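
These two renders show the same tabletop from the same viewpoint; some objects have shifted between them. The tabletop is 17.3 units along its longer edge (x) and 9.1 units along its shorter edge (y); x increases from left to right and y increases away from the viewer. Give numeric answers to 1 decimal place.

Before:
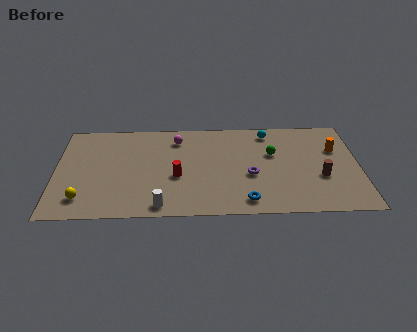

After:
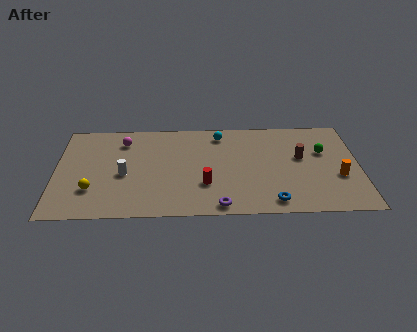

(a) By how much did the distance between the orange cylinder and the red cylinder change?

-1.8

The distance was about 9.4 in the first image and 7.6 in the second, so they moved 1.8 units closer together.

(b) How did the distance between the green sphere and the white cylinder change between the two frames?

+3.6

Before: roughly 7.9 units apart; after: 11.5. That's 3.6 units further apart.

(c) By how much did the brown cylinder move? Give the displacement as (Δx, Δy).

(-1.1, 1.9)

The brown cylinder started near (15.1, 3.4) and ended near (14.0, 5.3).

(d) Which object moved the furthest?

the white cylinder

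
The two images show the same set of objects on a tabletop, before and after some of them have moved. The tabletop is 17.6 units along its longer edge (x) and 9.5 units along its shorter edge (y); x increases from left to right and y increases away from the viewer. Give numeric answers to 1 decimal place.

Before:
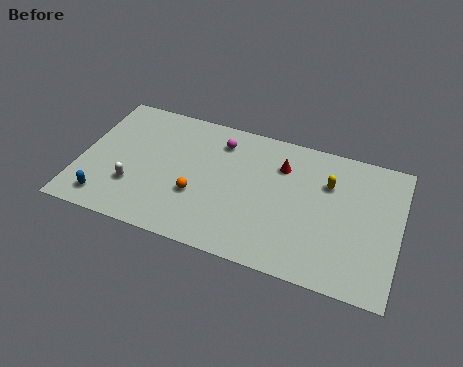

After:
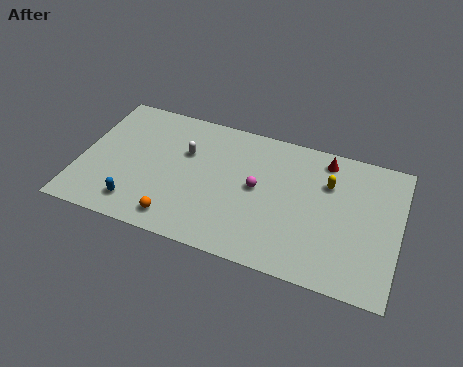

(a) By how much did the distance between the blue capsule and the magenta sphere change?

-1.2

Before: roughly 8.4 units apart; after: 7.2. That's 1.2 units closer together.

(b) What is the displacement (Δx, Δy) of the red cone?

(2.3, 1.2)

The red cone started near (11.0, 7.0) and ended near (13.3, 8.2).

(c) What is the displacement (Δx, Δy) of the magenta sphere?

(2.3, -2.6)

The magenta sphere was at about (7.5, 7.6) and moved to about (9.8, 5.0).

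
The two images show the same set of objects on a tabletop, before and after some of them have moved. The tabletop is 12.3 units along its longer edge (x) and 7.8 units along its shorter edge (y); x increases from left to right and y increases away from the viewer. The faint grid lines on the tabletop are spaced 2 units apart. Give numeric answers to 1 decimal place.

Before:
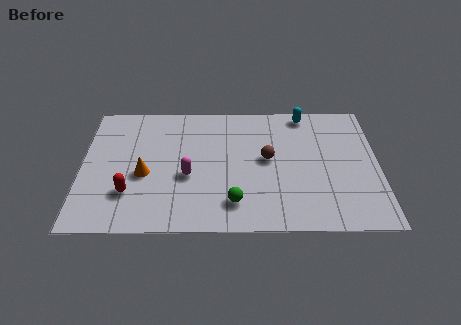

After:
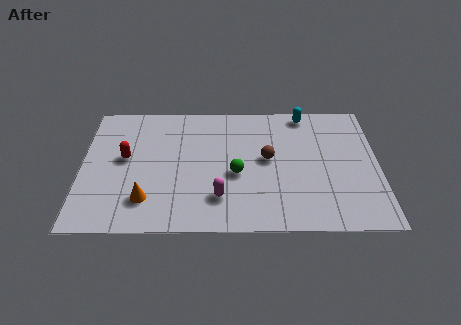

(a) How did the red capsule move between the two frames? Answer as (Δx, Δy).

(-0.2, 2.1)

The red capsule started near (2.0, 2.2) and ended near (1.8, 4.3).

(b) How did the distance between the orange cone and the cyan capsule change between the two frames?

+0.7

Before: roughly 7.7 units apart; after: 8.4. That's 0.7 units further apart.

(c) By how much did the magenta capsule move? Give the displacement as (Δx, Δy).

(1.3, -1.3)

The magenta capsule started near (4.4, 3.2) and ended near (5.7, 1.9).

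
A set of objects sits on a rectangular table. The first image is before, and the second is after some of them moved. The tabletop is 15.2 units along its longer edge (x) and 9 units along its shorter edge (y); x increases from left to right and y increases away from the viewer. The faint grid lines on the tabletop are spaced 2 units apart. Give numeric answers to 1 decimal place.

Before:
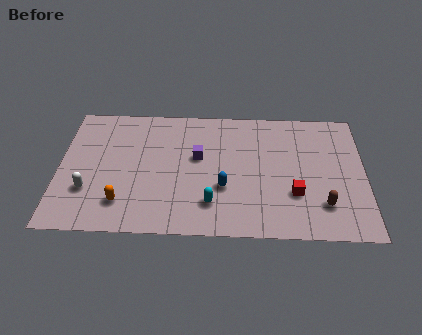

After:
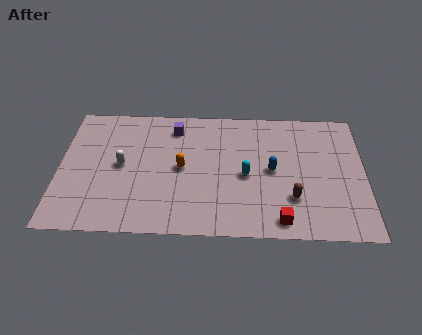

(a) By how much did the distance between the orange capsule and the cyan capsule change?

-1.2

They were about 4.4 units apart before and 3.2 after — 1.2 units closer together.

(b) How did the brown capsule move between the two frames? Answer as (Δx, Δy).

(-1.5, 0.4)

The brown capsule was at about (13.1, 2.2) and moved to about (11.6, 2.6).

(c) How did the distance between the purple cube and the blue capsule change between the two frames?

+3.2

The distance was about 2.5 in the first image and 5.7 in the second, so they moved 3.2 units further apart.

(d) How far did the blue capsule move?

2.7

From (8.2, 3.2) to (10.6, 4.5), the blue capsule covered √(2.4² + 1.3²) ≈ 2.7 units.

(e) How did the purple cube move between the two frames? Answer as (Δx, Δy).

(-1.2, 2.1)

The purple cube started near (6.9, 5.3) and ended near (5.7, 7.4).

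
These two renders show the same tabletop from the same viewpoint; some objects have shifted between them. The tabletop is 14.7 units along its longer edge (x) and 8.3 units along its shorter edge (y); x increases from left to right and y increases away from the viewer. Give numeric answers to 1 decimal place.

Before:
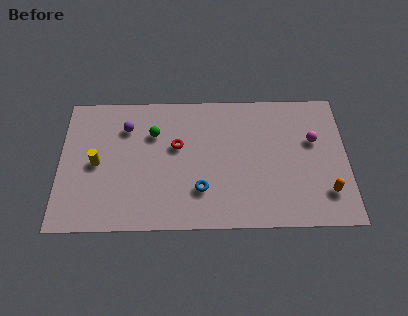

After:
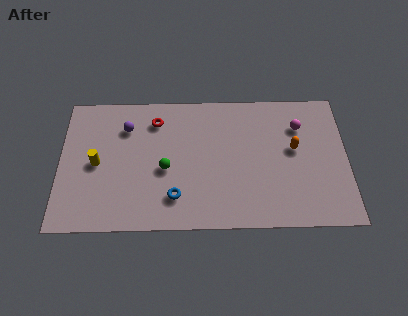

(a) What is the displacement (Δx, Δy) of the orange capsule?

(-1.6, 2.7)

The orange capsule was at about (13.6, 2.0) and moved to about (12.0, 4.7).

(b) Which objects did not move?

the yellow cylinder and the purple sphere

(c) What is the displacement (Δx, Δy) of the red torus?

(-1.1, 1.6)

The red torus was at about (6.0, 5.0) and moved to about (4.9, 6.6).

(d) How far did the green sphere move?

2.3

The green sphere was near (4.8, 5.8) before and (5.4, 3.6) after, so it travelled √(0.6² + 2.2²) ≈ 2.3 units.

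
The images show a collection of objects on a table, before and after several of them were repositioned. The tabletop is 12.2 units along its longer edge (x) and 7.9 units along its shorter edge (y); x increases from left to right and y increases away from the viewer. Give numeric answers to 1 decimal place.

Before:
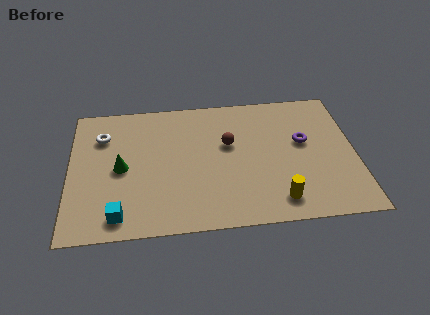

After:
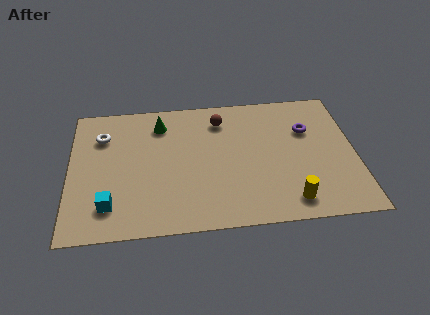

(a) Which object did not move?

the white torus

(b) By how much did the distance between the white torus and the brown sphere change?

-0.4

They were about 5.5 units apart before and 5.1 after — 0.4 units closer together.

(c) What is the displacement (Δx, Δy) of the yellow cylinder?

(0.5, -0.1)

From the two frames, the yellow cylinder sits at roughly (8.8, 1.3) before and (9.3, 1.2) after.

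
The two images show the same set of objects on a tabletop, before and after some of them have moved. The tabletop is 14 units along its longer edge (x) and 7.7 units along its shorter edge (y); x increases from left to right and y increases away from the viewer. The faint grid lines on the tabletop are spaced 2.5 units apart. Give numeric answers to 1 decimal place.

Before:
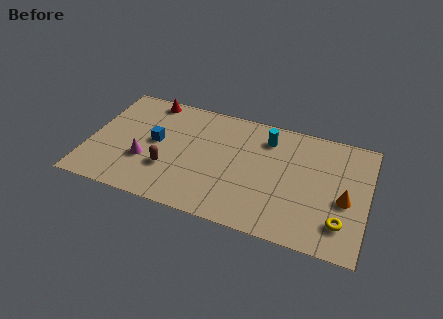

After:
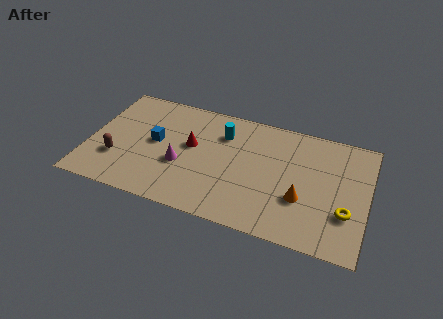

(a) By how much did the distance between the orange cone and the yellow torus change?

+0.7

The distance was about 1.5 in the first image and 2.2 in the second, so they moved 0.7 units further apart.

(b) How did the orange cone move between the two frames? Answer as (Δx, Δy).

(-2.1, -0.6)

The orange cone started near (12.9, 3.3) and ended near (10.8, 2.7).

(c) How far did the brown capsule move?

2.6

The brown capsule was near (4.1, 2.5) before and (1.5, 2.4) after, so it travelled √(2.6² + 0.1²) ≈ 2.6 units.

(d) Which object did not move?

the blue cube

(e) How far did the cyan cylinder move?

2.2

From (8.8, 6.1) to (6.6, 5.7), the cyan cylinder covered √(2.2² + 0.4²) ≈ 2.2 units.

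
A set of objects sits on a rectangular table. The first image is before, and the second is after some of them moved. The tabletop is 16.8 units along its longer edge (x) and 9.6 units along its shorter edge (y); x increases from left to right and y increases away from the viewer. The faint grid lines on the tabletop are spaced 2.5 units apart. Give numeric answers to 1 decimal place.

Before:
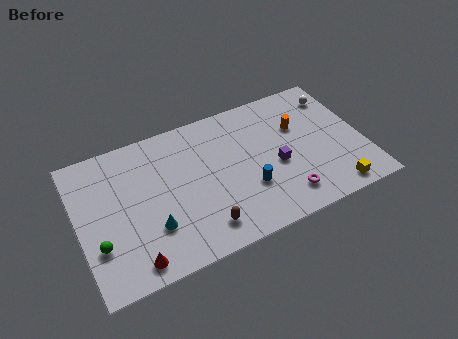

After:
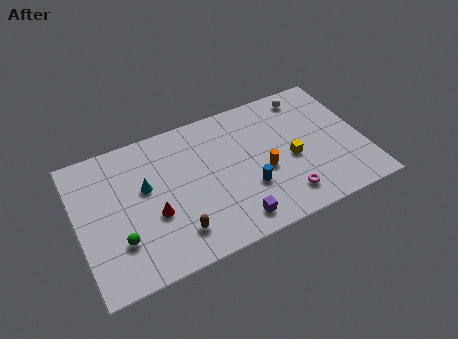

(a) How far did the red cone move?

2.9

From (2.8, 1.2) to (4.3, 3.7), the red cone covered √(1.5² + 2.5²) ≈ 2.9 units.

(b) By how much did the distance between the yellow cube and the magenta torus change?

-0.4

The distance was about 2.9 in the first image and 2.5 in the second, so they moved 0.4 units closer together.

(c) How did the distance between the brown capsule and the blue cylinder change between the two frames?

+1.3

The distance was about 3.3 in the first image and 4.6 in the second, so they moved 1.3 units further apart.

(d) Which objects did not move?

the magenta torus and the blue cylinder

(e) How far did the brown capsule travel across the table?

1.5

The brown capsule moved from about (6.9, 1.7) to (5.4, 2.0), a distance of √(1.5² + 0.3²) ≈ 1.5.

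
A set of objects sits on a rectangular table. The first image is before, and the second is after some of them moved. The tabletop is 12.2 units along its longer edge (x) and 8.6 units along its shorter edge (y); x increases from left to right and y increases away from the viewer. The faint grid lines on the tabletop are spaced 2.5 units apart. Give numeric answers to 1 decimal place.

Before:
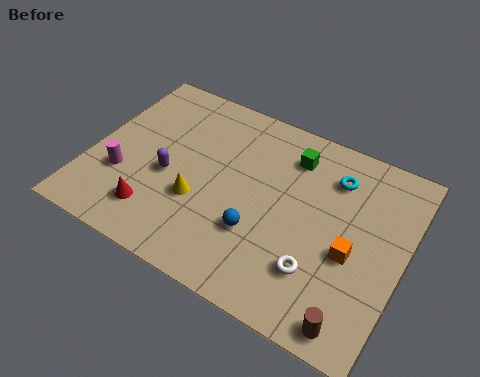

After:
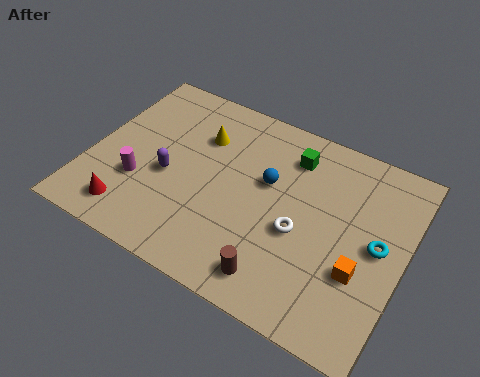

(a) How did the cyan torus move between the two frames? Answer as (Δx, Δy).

(2.0, -2.2)

From the two frames, the cyan torus sits at roughly (9.2, 6.6) before and (11.2, 4.4) after.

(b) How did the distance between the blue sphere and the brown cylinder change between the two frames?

-0.4

Before: roughly 4.4 units apart; after: 4.0. That's 0.4 units closer together.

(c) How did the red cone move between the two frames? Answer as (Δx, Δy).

(-0.9, -0.4)

From the two frames, the red cone sits at roughly (2.9, 1.8) before and (2.0, 1.4) after.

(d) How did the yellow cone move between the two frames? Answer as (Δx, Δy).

(-0.4, 3.0)

The yellow cone started near (4.4, 3.1) and ended near (4.0, 6.1).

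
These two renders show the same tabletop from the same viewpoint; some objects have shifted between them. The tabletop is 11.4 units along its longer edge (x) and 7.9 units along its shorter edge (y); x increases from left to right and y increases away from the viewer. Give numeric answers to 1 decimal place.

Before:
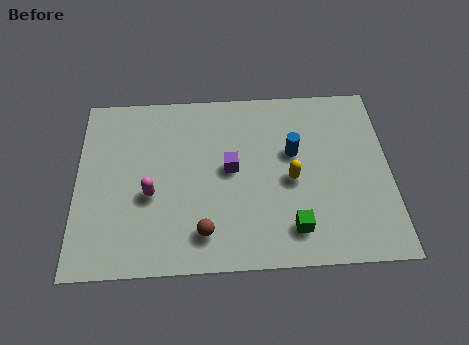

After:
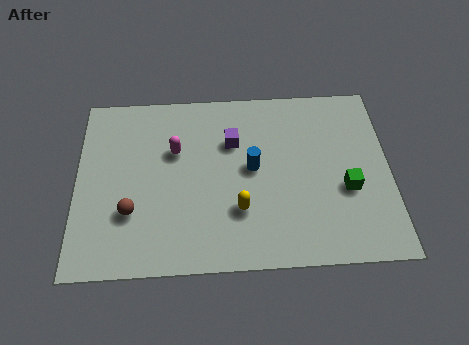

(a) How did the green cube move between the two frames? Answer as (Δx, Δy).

(2.0, 1.6)

The green cube was at about (7.8, 1.5) and moved to about (9.8, 3.1).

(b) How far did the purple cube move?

1.2

From (5.6, 4.2) to (5.7, 5.4), the purple cube covered √(0.1² + 1.2²) ≈ 1.2 units.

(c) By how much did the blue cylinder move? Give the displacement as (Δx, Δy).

(-1.5, -0.6)

The blue cylinder was at about (7.9, 4.8) and moved to about (6.4, 4.2).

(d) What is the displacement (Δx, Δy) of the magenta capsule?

(0.9, 1.9)

The magenta capsule started near (2.7, 3.2) and ended near (3.6, 5.1).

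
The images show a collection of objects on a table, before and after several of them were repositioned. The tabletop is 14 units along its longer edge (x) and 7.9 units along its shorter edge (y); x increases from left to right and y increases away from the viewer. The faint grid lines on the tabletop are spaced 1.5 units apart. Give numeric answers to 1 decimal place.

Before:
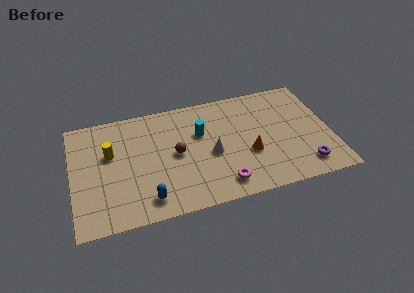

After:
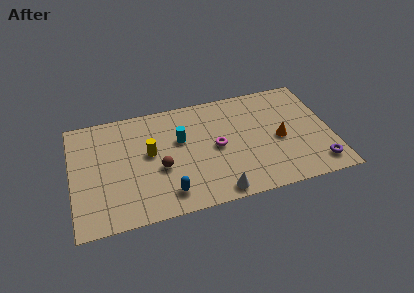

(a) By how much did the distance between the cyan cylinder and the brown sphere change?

+0.3

They were about 1.8 units apart before and 2.1 after — 0.3 units further apart.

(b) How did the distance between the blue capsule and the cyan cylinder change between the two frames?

-1.3

The distance was about 4.9 in the first image and 3.6 in the second, so they moved 1.3 units closer together.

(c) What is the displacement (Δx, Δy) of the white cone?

(0.1, -2.7)

The white cone was at about (7.5, 3.5) and moved to about (7.6, 0.8).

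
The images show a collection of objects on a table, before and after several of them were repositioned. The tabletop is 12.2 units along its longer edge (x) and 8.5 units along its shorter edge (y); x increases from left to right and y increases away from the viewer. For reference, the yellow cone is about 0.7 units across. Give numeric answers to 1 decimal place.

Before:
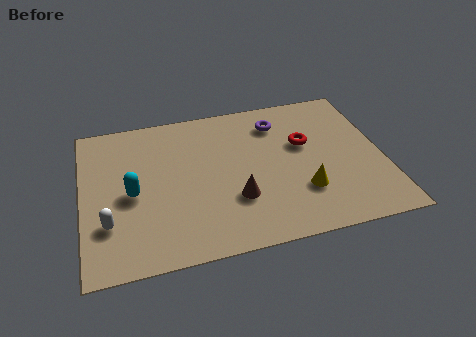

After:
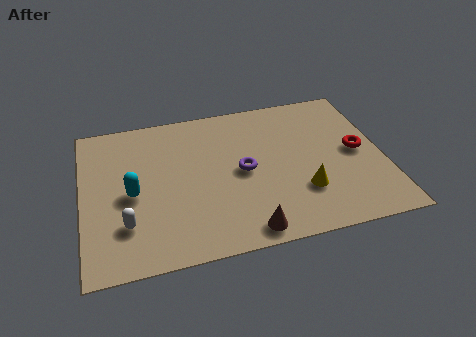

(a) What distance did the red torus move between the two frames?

2.3

From (9.1, 5.2) to (11.2, 4.3), the red torus covered √(2.1² + 0.9²) ≈ 2.3 units.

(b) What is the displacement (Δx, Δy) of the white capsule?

(0.7, -0.2)

The white capsule was at about (1.0, 2.5) and moved to about (1.7, 2.3).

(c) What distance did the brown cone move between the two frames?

1.8

From (6.1, 2.7) to (6.4, 0.9), the brown cone covered √(0.3² + 1.8²) ≈ 1.8 units.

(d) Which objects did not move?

the yellow cone and the cyan capsule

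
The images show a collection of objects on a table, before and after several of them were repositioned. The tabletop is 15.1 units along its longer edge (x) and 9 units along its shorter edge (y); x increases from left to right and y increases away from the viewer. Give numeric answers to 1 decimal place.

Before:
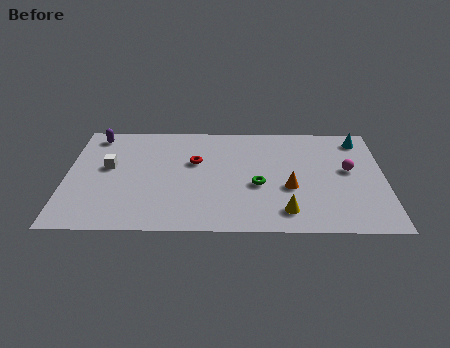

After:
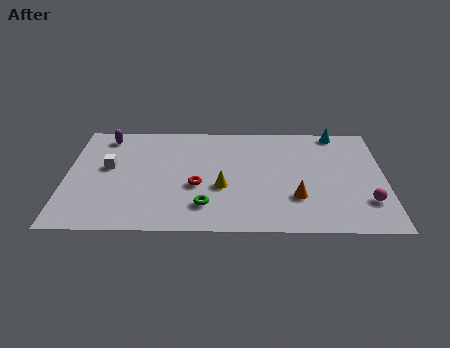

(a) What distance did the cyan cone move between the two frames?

1.3

From (14.0, 7.6) to (12.9, 8.2), the cyan cone covered √(1.1² + 0.6²) ≈ 1.3 units.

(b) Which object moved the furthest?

the yellow cone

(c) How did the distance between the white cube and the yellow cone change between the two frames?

-3.5

They were about 9.1 units apart before and 5.6 after — 3.5 units closer together.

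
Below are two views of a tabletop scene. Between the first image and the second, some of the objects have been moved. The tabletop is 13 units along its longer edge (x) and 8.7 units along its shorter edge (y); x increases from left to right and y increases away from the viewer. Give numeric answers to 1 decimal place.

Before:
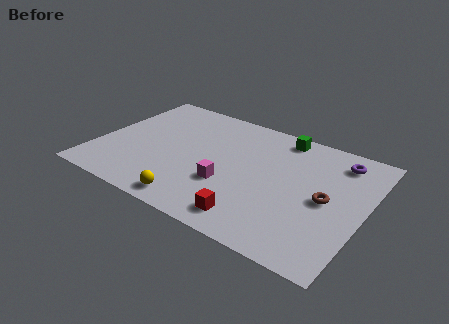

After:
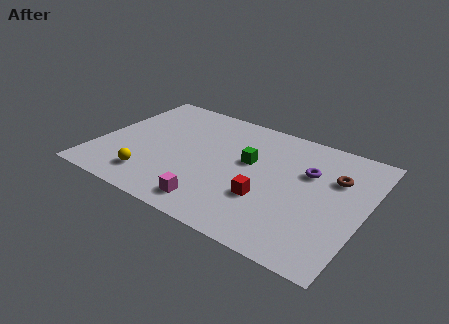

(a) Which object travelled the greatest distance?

the green cube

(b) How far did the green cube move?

2.9

The green cube moved from about (8.5, 7.7) to (7.3, 5.1), a distance of √(1.2² + 2.6²) ≈ 2.9.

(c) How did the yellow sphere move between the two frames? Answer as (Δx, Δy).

(-2.3, 0.7)

The yellow sphere was at about (5.3, 1.0) and moved to about (3.0, 1.7).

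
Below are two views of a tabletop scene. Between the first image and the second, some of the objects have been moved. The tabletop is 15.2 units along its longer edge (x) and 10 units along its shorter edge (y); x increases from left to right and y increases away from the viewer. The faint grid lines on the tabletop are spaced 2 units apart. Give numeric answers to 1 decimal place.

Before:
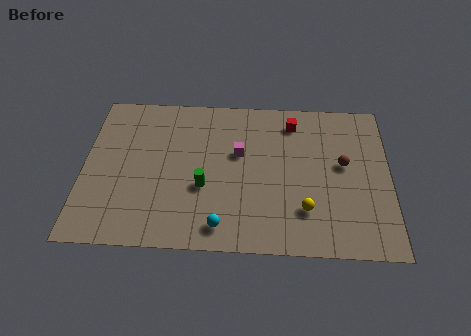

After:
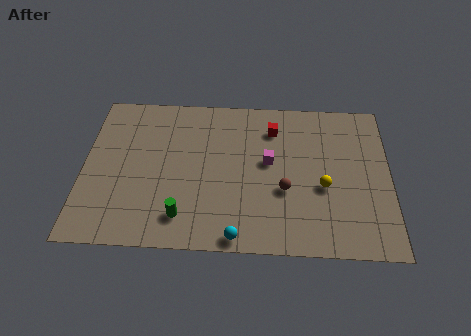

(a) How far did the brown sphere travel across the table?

3.4

The brown sphere moved from about (12.9, 5.6) to (10.0, 3.8), a distance of √(2.9² + 1.8²) ≈ 3.4.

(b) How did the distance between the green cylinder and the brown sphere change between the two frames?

-1.8

The distance was about 7.1 in the first image and 5.3 in the second, so they moved 1.8 units closer together.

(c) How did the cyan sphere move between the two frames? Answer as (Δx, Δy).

(0.8, -0.6)

From the two frames, the cyan sphere sits at roughly (6.9, 1.4) before and (7.7, 0.8) after.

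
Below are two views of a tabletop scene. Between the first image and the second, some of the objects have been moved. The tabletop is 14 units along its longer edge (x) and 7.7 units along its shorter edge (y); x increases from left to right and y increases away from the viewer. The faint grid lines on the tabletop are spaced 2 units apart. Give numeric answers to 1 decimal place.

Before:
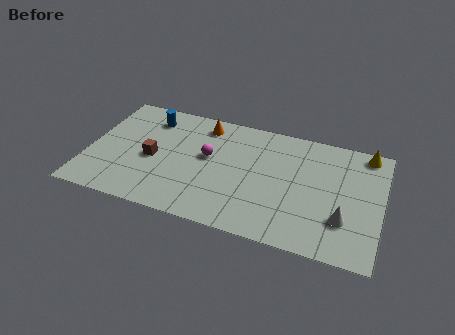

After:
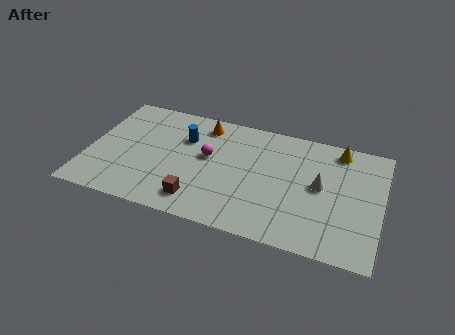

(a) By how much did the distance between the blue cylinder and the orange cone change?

-1.2

The distance was about 2.6 in the first image and 1.4 in the second, so they moved 1.2 units closer together.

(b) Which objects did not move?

the orange cone and the magenta sphere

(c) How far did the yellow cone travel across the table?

1.3

The yellow cone was near (13.1, 6.9) before and (11.8, 6.7) after, so it travelled √(1.3² + 0.2²) ≈ 1.3 units.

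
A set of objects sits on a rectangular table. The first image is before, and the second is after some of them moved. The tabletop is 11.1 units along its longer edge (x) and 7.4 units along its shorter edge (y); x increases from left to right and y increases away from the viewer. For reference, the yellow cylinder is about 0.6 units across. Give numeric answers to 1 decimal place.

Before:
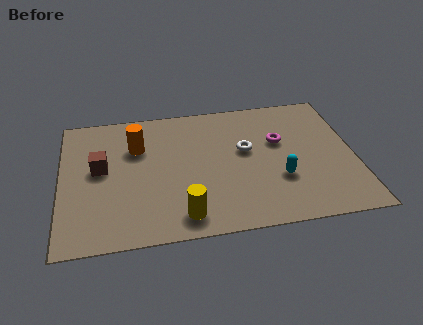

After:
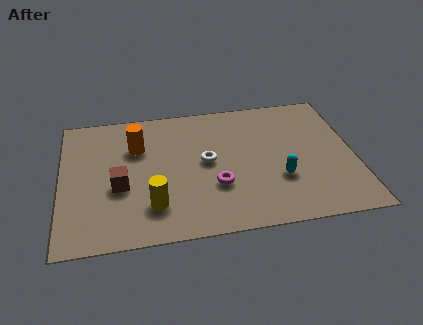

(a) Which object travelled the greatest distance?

the magenta torus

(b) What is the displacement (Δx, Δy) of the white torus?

(-1.5, -0.4)

The white torus was at about (7.0, 4.3) and moved to about (5.5, 3.9).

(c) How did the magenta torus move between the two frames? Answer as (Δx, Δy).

(-2.5, -2.1)

From the two frames, the magenta torus sits at roughly (8.3, 4.6) before and (5.8, 2.5) after.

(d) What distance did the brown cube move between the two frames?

1.3

The brown cube was near (1.5, 4.1) before and (2.2, 3.0) after, so it travelled √(0.7² + 1.1²) ≈ 1.3 units.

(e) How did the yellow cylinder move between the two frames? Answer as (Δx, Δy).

(-1.1, 0.7)

From the two frames, the yellow cylinder sits at roughly (4.5, 1.1) before and (3.4, 1.8) after.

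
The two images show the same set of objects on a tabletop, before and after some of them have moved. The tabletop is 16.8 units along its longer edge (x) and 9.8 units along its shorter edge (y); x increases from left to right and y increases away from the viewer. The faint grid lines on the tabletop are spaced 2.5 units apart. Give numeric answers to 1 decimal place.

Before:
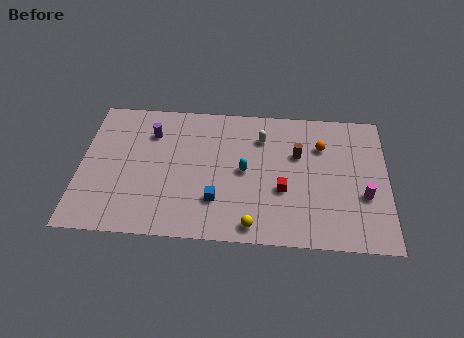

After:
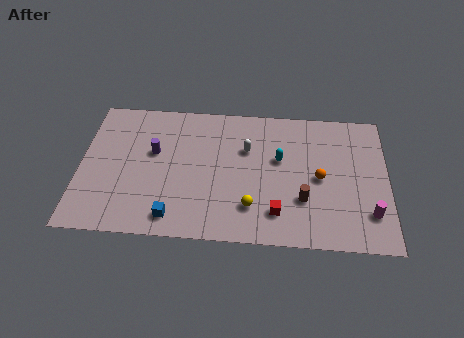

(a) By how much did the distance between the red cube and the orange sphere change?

-0.4

They were about 3.9 units apart before and 3.5 after — 0.4 units closer together.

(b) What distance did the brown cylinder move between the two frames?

3.2

The brown cylinder was near (11.9, 6.3) before and (12.2, 3.1) after, so it travelled √(0.3² + 3.2²) ≈ 3.2 units.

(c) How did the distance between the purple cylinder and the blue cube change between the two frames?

-1.2

The distance was about 5.9 in the first image and 4.7 in the second, so they moved 1.2 units closer together.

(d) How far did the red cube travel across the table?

1.6

The red cube moved from about (11.1, 3.7) to (10.8, 2.1), a distance of √(0.3² + 1.6²) ≈ 1.6.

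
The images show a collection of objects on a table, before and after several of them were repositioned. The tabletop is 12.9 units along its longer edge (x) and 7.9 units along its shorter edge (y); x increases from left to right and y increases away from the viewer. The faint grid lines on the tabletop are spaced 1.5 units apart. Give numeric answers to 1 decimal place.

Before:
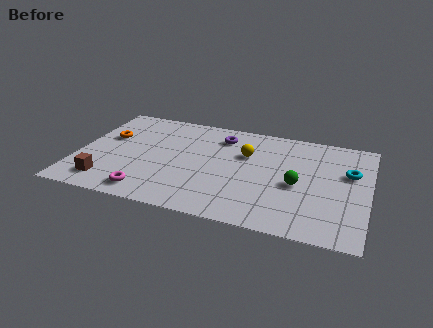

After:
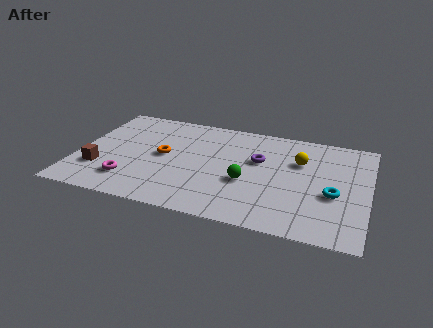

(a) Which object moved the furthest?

the orange torus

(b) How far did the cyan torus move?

1.9

From (12.0, 5.0) to (11.4, 3.2), the cyan torus covered √(0.6² + 1.8²) ≈ 1.9 units.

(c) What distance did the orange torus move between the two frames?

2.7

From (1.2, 4.9) to (3.8, 4.1), the orange torus covered √(2.6² + 0.8²) ≈ 2.7 units.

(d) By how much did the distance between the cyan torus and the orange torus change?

-3.1

They were about 10.8 units apart before and 7.7 after — 3.1 units closer together.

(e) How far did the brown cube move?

1.0

The brown cube was near (1.5, 1.4) before and (1.1, 2.3) after, so it travelled √(0.4² + 0.9²) ≈ 1.0 units.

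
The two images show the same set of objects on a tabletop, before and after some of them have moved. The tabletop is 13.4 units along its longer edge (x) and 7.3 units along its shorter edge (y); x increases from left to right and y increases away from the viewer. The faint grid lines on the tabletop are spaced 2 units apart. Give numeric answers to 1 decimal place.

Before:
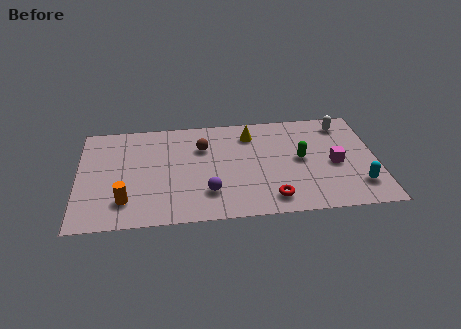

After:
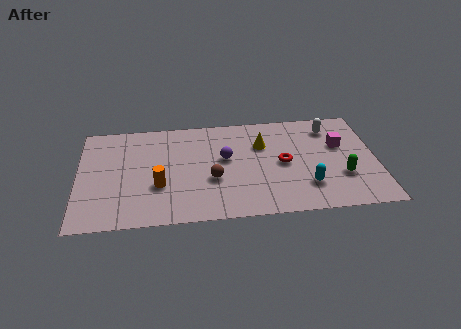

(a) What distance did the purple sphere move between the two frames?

2.4

The purple sphere was near (5.8, 1.9) before and (6.6, 4.2) after, so it travelled √(0.8² + 2.3²) ≈ 2.4 units.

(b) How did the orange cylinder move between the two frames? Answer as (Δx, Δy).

(1.5, 0.9)

The orange cylinder was at about (2.1, 1.7) and moved to about (3.6, 2.6).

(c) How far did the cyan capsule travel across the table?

2.3

From (12.5, 1.7) to (10.2, 1.9), the cyan capsule covered √(2.3² + 0.2²) ≈ 2.3 units.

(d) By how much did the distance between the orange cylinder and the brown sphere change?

-2.5

They were about 4.9 units apart before and 2.4 after — 2.5 units closer together.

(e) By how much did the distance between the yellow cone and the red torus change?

-3.0

They were about 4.7 units apart before and 1.7 after — 3.0 units closer together.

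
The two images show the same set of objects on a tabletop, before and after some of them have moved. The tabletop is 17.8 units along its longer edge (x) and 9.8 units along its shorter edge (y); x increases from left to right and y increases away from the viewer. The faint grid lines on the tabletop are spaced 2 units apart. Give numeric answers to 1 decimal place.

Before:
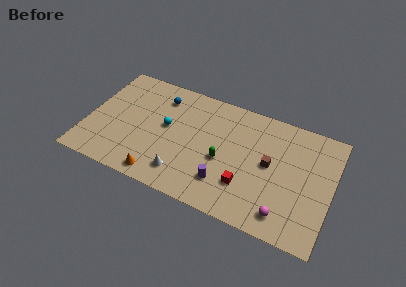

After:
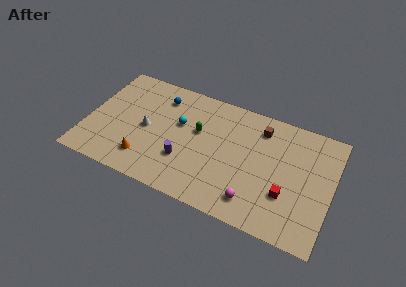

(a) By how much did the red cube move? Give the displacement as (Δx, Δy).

(2.9, 0.4)

The red cube was at about (11.8, 2.8) and moved to about (14.7, 3.2).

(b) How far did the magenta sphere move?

2.2

The magenta sphere was near (14.7, 1.6) before and (12.5, 1.8) after, so it travelled √(2.2² + 0.2²) ≈ 2.2 units.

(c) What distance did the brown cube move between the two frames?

2.8

The brown cube was near (13.3, 5.2) before and (12.4, 7.9) after, so it travelled √(0.9² + 2.7²) ≈ 2.8 units.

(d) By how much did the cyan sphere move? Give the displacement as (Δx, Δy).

(0.9, 0.6)

The cyan sphere started near (5.7, 5.4) and ended near (6.6, 6.0).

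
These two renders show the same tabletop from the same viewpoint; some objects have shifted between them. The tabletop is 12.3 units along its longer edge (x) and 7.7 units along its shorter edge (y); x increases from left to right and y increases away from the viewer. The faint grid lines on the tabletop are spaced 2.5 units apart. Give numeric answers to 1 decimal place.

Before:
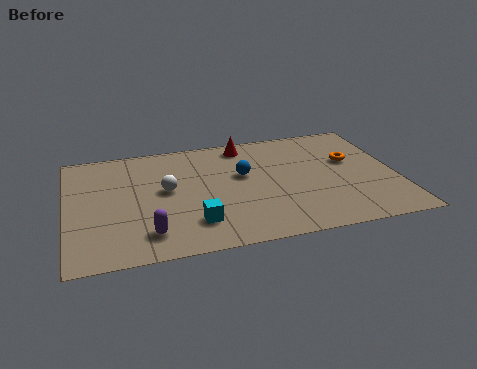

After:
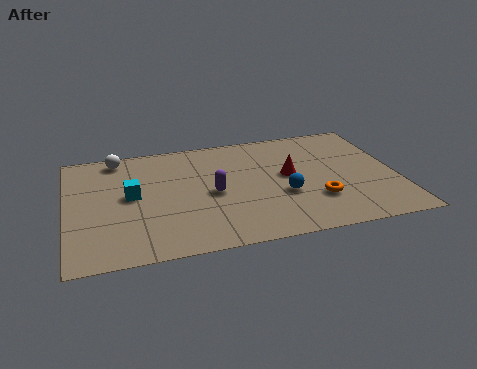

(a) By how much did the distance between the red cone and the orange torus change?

-2.3

The distance was about 4.4 in the first image and 2.1 in the second, so they moved 2.3 units closer together.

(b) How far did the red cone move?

2.9

From (6.8, 6.7) to (8.3, 4.2), the red cone covered √(1.5² + 2.5²) ≈ 2.9 units.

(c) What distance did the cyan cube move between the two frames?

3.2

The cyan cube moved from about (4.6, 1.8) to (2.4, 4.1), a distance of √(2.2² + 2.3²) ≈ 3.2.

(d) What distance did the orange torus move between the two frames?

2.8

The orange torus was near (10.7, 4.7) before and (9.2, 2.3) after, so it travelled √(1.5² + 2.4²) ≈ 2.8 units.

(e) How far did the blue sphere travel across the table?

2.2

The blue sphere moved from about (6.6, 4.6) to (8.0, 2.9), a distance of √(1.4² + 1.7²) ≈ 2.2.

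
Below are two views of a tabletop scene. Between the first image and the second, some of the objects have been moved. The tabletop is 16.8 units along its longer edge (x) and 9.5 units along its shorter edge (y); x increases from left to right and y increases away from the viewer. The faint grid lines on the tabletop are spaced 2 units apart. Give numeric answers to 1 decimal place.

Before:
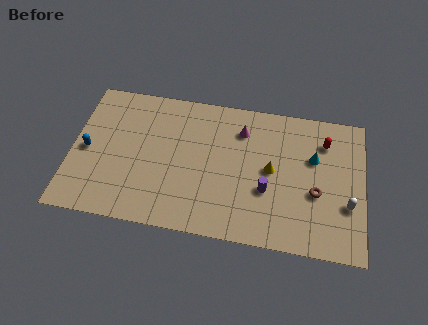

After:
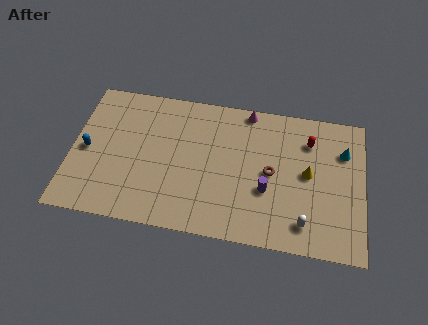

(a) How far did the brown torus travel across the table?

2.8

The brown torus moved from about (14.1, 3.8) to (11.5, 4.7), a distance of √(2.6² + 0.9²) ≈ 2.8.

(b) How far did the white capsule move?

2.9

From (15.9, 3.3) to (13.5, 1.7), the white capsule covered √(2.4² + 1.6²) ≈ 2.9 units.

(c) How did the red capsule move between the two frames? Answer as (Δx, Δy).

(-0.9, -0.1)

The red capsule was at about (14.5, 7.3) and moved to about (13.6, 7.2).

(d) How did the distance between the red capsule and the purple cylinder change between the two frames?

-0.6

The distance was about 5.0 in the first image and 4.4 in the second, so they moved 0.6 units closer together.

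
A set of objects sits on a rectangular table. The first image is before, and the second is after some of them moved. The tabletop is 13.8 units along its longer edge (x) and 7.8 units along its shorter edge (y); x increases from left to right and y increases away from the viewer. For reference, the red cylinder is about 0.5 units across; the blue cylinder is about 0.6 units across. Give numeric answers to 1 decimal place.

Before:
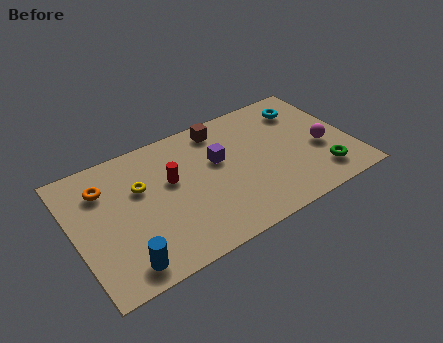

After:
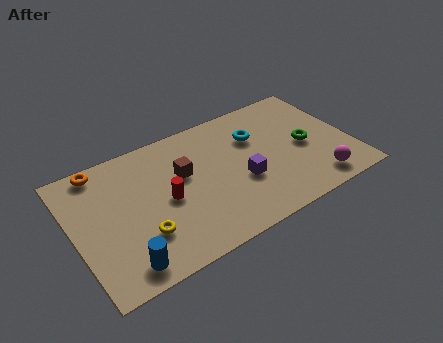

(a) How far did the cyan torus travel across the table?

2.7

The cyan torus was near (11.9, 6.1) before and (9.3, 5.4) after, so it travelled √(2.6² + 0.7²) ≈ 2.7 units.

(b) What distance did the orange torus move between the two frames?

1.2

The orange torus was near (1.7, 5.8) before and (1.7, 7.0) after, so it travelled √(0.0² + 1.2²) ≈ 1.2 units.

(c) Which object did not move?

the blue cylinder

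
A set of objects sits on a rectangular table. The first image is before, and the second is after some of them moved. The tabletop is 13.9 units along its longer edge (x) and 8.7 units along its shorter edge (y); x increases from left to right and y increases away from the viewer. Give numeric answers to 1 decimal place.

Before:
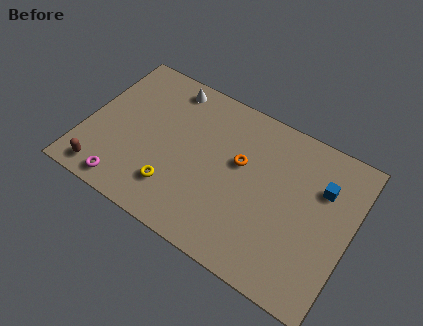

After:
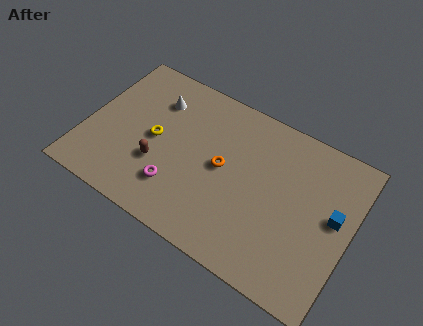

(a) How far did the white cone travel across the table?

1.2

From (3.8, 7.6) to (3.3, 6.5), the white cone covered √(0.5² + 1.1²) ≈ 1.2 units.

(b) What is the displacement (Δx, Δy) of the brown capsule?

(2.6, 1.9)

From the two frames, the brown capsule sits at roughly (1.4, 1.1) before and (4.0, 3.0) after.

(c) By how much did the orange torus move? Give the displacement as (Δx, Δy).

(-0.8, -0.7)

From the two frames, the orange torus sits at roughly (8.0, 5.2) before and (7.2, 4.5) after.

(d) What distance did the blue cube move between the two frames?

1.4

The blue cube was near (12.2, 6.0) before and (13.0, 4.8) after, so it travelled √(0.8² + 1.2²) ≈ 1.4 units.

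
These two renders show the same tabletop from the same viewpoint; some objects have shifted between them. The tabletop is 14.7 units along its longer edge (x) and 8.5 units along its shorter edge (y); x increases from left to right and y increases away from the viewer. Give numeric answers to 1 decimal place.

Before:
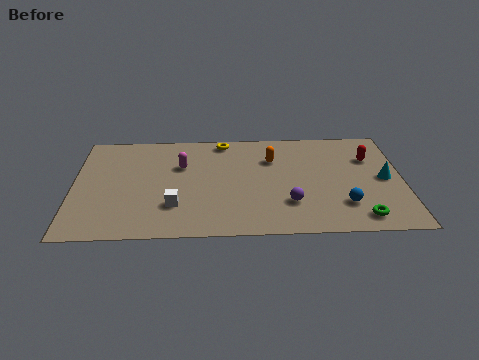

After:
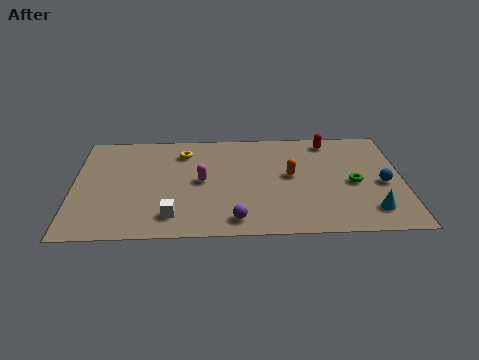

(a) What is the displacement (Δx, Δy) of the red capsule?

(-1.8, 1.5)

The red capsule was at about (13.3, 5.9) and moved to about (11.5, 7.4).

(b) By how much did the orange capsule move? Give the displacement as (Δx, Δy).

(0.8, -1.4)

The orange capsule was at about (8.9, 6.0) and moved to about (9.7, 4.6).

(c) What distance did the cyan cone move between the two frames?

2.6

The cyan cone was near (13.9, 4.2) before and (13.2, 1.7) after, so it travelled √(0.7² + 2.5²) ≈ 2.6 units.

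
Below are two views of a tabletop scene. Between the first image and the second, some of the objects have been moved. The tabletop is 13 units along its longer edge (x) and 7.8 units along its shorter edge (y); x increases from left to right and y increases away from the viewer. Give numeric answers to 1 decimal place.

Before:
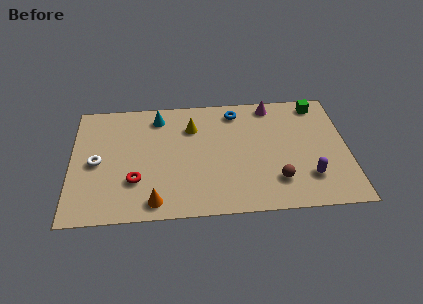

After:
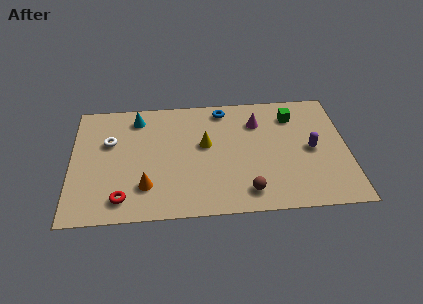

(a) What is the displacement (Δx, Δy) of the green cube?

(-1.2, -0.7)

The green cube started near (11.7, 6.8) and ended near (10.5, 6.1).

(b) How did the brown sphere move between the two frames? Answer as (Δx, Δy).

(-1.4, -0.6)

The brown sphere started near (9.6, 1.9) and ended near (8.2, 1.3).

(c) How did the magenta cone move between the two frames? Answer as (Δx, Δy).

(-0.7, -1.1)

The magenta cone started near (9.5, 6.9) and ended near (8.8, 5.8).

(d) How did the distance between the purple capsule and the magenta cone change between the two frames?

-2.0

Before: roughly 5.2 units apart; after: 3.2. That's 2.0 units closer together.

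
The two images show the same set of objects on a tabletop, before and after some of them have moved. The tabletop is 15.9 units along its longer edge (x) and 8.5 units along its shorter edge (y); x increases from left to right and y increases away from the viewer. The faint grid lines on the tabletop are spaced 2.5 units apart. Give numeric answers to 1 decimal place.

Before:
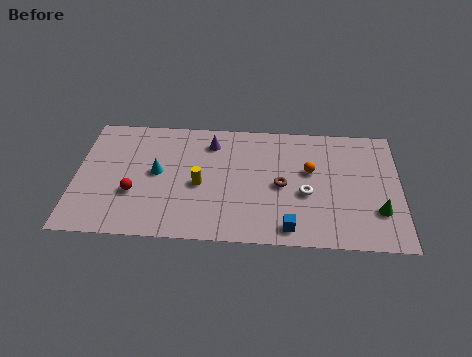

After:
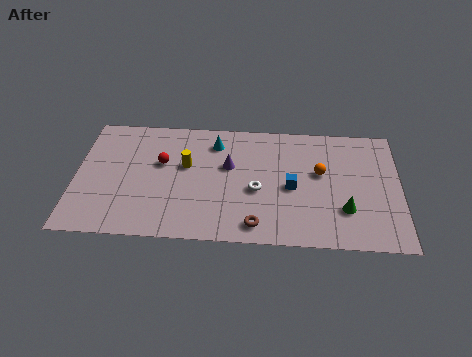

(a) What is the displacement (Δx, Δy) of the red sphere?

(1.3, 2.2)

The red sphere started near (2.9, 3.0) and ended near (4.2, 5.2).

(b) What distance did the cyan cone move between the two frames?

3.6

The cyan cone moved from about (4.0, 4.5) to (6.8, 6.8), a distance of √(2.8² + 2.3²) ≈ 3.6.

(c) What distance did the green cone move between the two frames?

1.6

From (14.8, 2.5) to (13.2, 2.5), the green cone covered √(1.6² + 0.0²) ≈ 1.6 units.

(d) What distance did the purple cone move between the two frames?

1.8

The purple cone moved from about (6.6, 6.8) to (7.5, 5.2), a distance of √(0.9² + 1.6²) ≈ 1.8.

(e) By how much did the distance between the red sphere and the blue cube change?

-1.3

Before: roughly 7.8 units apart; after: 6.5. That's 1.3 units closer together.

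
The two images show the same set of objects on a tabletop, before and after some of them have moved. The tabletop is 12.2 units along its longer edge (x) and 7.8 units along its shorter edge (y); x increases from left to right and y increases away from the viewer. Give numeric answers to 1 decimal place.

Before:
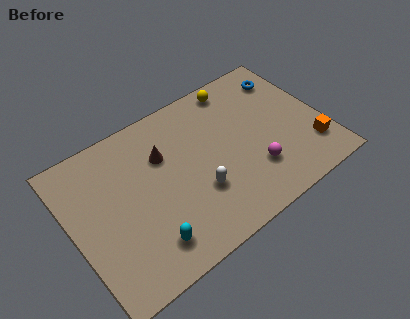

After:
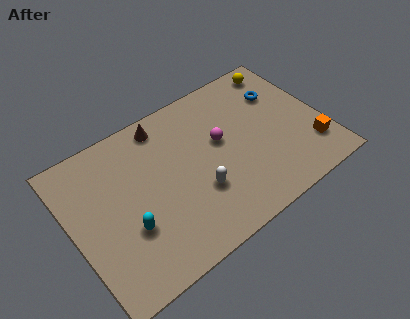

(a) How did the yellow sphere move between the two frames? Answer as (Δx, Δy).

(2.3, -0.1)

The yellow sphere was at about (8.6, 6.9) and moved to about (10.9, 6.8).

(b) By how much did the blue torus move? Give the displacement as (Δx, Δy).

(-0.5, -0.7)

From the two frames, the blue torus sits at roughly (11.0, 6.2) before and (10.5, 5.5) after.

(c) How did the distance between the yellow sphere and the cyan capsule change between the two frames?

+1.7

They were about 7.7 units apart before and 9.4 after — 1.7 units further apart.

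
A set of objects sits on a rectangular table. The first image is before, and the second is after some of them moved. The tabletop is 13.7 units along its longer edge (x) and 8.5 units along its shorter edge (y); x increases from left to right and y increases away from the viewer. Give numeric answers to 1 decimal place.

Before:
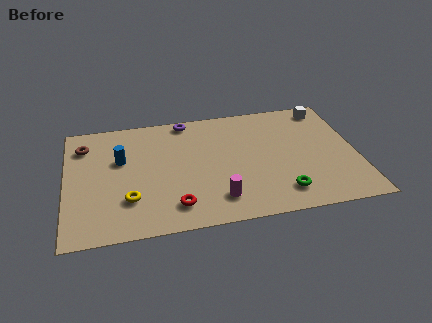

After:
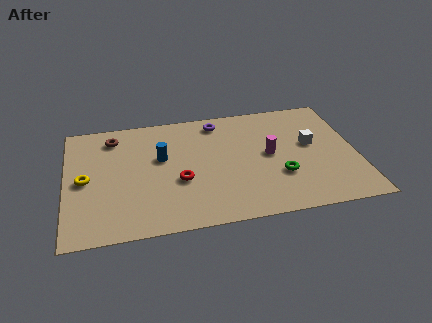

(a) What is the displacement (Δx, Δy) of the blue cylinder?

(1.9, -0.2)

The blue cylinder was at about (2.6, 5.3) and moved to about (4.5, 5.1).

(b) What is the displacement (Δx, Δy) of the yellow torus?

(-2.0, 1.7)

The yellow torus started near (2.9, 2.4) and ended near (0.9, 4.1).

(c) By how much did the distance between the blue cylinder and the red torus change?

-2.4

They were about 4.4 units apart before and 2.0 after — 2.4 units closer together.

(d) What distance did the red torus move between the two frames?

1.7

The red torus was near (5.0, 1.6) before and (5.3, 3.3) after, so it travelled √(0.3² + 1.7²) ≈ 1.7 units.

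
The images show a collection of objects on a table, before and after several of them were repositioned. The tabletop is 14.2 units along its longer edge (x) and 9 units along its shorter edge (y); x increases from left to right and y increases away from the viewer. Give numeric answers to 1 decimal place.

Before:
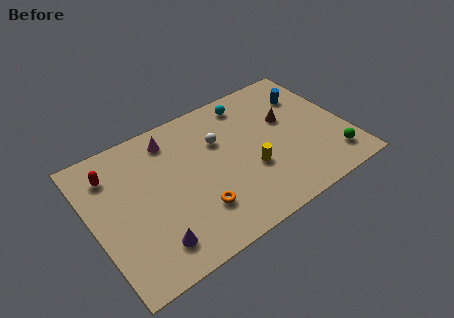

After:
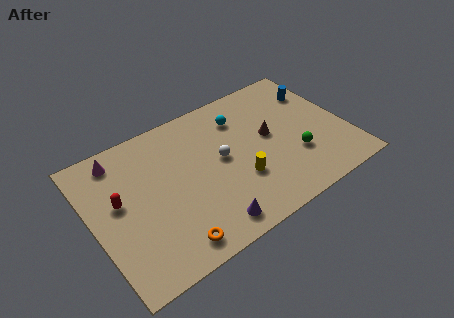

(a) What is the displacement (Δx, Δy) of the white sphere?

(-0.1, -1.2)

The white sphere started near (7.3, 6.0) and ended near (7.2, 4.8).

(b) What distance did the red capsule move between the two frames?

1.9

The red capsule was near (1.4, 7.0) before and (1.5, 5.1) after, so it travelled √(0.1² + 1.9²) ≈ 1.9 units.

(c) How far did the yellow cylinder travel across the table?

0.8

From (8.6, 3.3) to (7.9, 3.0), the yellow cylinder covered √(0.7² + 0.3²) ≈ 0.8 units.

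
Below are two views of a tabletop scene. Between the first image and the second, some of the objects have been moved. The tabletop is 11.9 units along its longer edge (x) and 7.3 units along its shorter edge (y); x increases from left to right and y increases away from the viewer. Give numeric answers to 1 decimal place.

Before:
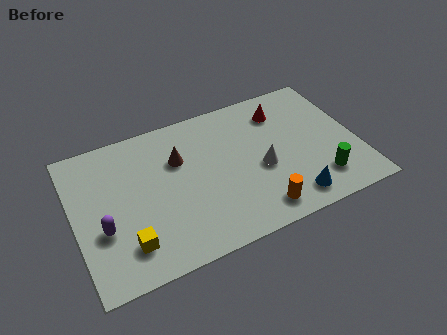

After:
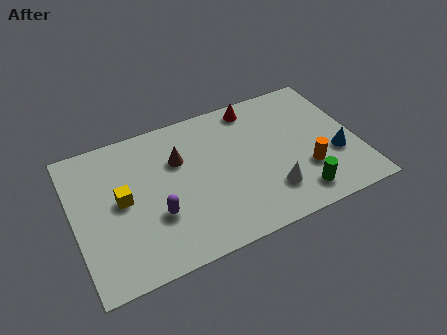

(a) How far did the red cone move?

1.3

From (9.0, 5.7) to (7.9, 6.4), the red cone covered √(1.1² + 0.7²) ≈ 1.3 units.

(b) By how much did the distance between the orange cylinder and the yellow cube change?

+2.3

The distance was about 5.4 in the first image and 7.7 in the second, so they moved 2.3 units further apart.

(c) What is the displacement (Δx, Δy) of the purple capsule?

(2.2, -0.2)

The purple capsule started near (1.1, 2.7) and ended near (3.3, 2.5).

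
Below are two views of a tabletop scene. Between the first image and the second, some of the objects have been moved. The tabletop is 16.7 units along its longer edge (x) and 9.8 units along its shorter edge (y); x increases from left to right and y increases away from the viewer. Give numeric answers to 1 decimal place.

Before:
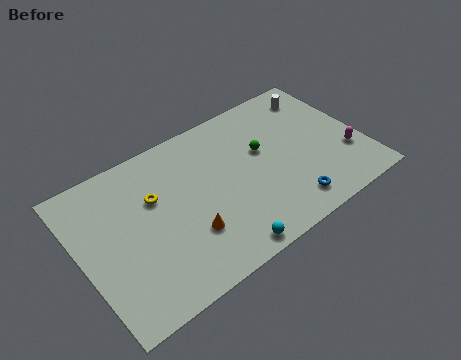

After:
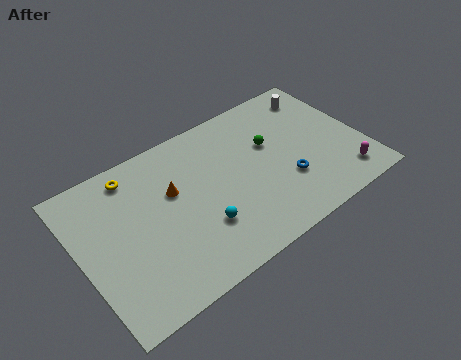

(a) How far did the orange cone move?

3.1

The orange cone moved from about (5.9, 3.0) to (5.6, 6.1), a distance of √(0.3² + 3.1²) ≈ 3.1.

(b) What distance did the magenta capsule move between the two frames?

1.5

From (15.6, 3.1) to (15.1, 1.7), the magenta capsule covered √(0.5² + 1.4²) ≈ 1.5 units.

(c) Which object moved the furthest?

the orange cone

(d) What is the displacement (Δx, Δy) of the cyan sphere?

(-0.9, 2.1)

The cyan sphere was at about (7.6, 0.9) and moved to about (6.7, 3.0).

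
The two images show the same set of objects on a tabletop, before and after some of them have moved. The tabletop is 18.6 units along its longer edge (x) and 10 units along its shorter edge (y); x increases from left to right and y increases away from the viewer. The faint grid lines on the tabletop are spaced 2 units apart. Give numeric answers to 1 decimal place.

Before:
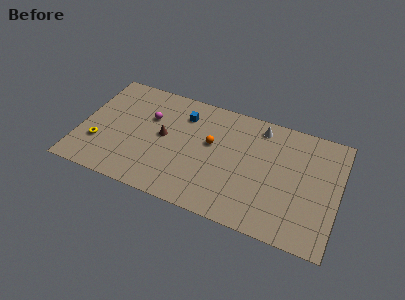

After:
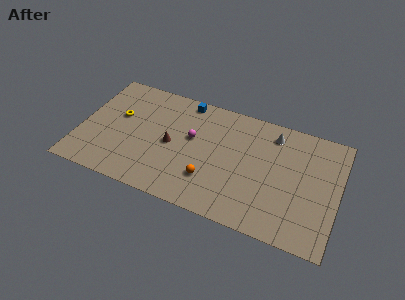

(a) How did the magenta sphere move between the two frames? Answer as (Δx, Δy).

(3.2, -0.7)

From the two frames, the magenta sphere sits at roughly (4.8, 6.6) before and (8.0, 5.9) after.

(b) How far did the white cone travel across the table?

1.0

The white cone was near (12.7, 8.6) before and (13.7, 8.3) after, so it travelled √(1.0² + 0.3²) ≈ 1.0 units.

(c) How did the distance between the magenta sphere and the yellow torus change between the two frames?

+0.6

The distance was about 4.8 in the first image and 5.4 in the second, so they moved 0.6 units further apart.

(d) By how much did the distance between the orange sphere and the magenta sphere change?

-1.2

Before: roughly 4.7 units apart; after: 3.5. That's 1.2 units closer together.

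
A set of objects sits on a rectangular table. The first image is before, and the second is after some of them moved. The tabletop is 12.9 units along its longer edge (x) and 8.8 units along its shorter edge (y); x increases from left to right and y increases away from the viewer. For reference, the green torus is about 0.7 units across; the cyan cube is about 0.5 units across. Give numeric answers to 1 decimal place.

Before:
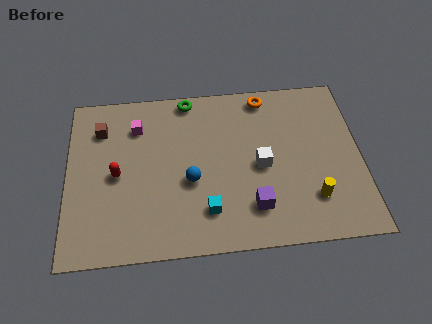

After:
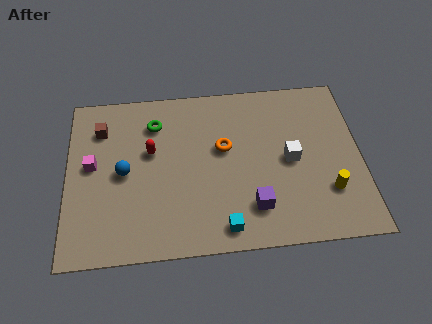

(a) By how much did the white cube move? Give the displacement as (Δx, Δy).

(1.3, 0.2)

The white cube was at about (8.5, 4.1) and moved to about (9.8, 4.3).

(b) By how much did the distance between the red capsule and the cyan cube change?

+0.7

The distance was about 4.5 in the first image and 5.2 in the second, so they moved 0.7 units further apart.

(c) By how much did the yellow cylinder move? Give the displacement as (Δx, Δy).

(0.7, 0.3)

From the two frames, the yellow cylinder sits at roughly (10.7, 2.2) before and (11.4, 2.5) after.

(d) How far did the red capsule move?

1.9

The red capsule moved from about (2.2, 4.2) to (3.7, 5.3), a distance of √(1.5² + 1.1²) ≈ 1.9.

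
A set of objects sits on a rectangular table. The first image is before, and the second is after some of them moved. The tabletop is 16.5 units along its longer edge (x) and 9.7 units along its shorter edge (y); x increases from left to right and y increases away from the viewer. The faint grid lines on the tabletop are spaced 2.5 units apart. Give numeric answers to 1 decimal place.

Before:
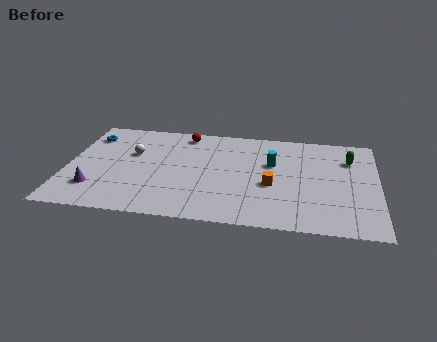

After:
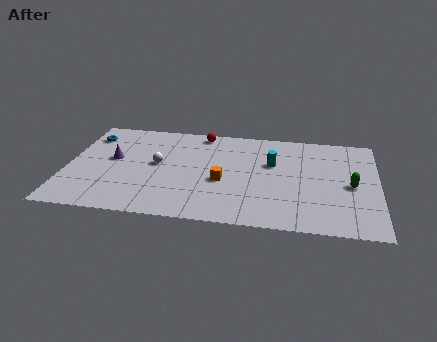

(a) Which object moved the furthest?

the purple cone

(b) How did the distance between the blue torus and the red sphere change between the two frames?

+0.9

They were about 5.2 units apart before and 6.1 after — 0.9 units further apart.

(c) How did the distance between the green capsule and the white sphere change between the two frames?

-1.3

They were about 11.6 units apart before and 10.3 after — 1.3 units closer together.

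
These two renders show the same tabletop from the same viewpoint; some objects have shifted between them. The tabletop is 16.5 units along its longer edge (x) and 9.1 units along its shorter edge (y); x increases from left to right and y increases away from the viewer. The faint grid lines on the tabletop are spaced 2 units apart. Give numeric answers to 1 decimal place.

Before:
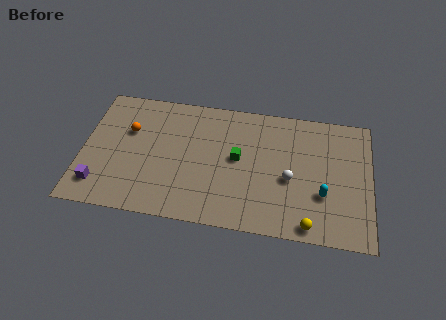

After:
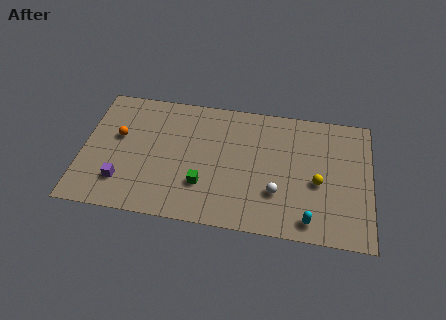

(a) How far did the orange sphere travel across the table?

0.8

The orange sphere moved from about (2.6, 5.9) to (2.0, 5.4), a distance of √(0.6² + 0.5²) ≈ 0.8.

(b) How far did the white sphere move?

1.3

The white sphere was near (11.9, 3.9) before and (11.2, 2.8) after, so it travelled √(0.7² + 1.1²) ≈ 1.3 units.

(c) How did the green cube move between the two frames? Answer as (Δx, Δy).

(-1.9, -2.2)

The green cube started near (8.9, 4.9) and ended near (7.0, 2.7).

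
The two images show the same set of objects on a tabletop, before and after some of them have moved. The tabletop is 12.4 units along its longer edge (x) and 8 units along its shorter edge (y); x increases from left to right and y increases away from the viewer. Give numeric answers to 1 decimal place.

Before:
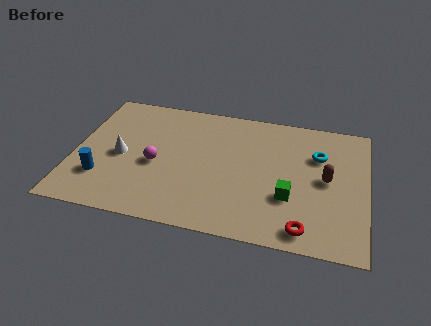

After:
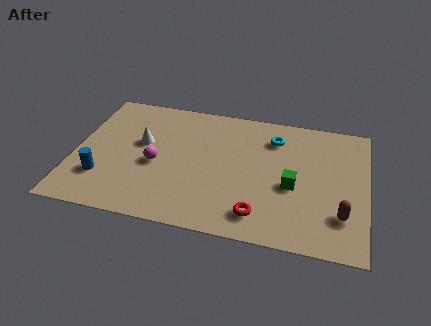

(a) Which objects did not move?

the blue cylinder and the magenta sphere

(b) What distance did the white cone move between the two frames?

1.3

From (2.0, 3.7) to (2.8, 4.7), the white cone covered √(0.8² + 1.0²) ≈ 1.3 units.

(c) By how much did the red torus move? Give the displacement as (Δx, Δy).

(-1.9, 0.4)

The red torus started near (9.9, 1.0) and ended near (8.0, 1.4).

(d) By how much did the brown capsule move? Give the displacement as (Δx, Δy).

(0.7, -2.0)

From the two frames, the brown capsule sits at roughly (10.7, 4.1) before and (11.4, 2.1) after.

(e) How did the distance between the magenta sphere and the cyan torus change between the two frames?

-1.5

The distance was about 7.1 in the first image and 5.6 in the second, so they moved 1.5 units closer together.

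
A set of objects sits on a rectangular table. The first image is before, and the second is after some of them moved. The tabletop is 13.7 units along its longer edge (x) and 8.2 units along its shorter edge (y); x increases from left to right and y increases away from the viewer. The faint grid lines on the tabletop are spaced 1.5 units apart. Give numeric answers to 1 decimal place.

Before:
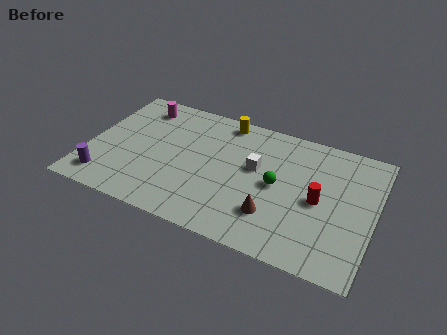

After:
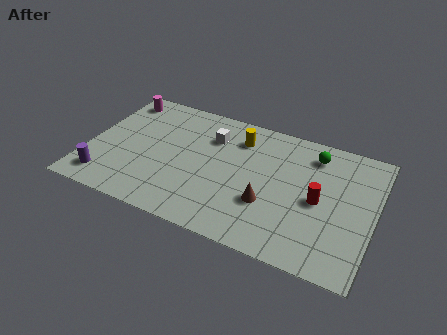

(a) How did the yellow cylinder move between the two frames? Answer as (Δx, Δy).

(0.8, -0.9)

From the two frames, the yellow cylinder sits at roughly (6.2, 7.3) before and (7.0, 6.4) after.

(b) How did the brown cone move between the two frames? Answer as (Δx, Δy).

(-0.3, 0.6)

The brown cone started near (9.1, 2.2) and ended near (8.8, 2.8).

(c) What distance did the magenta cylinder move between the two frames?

1.1

The magenta cylinder moved from about (2.1, 6.8) to (1.0, 7.0), a distance of √(1.1² + 0.2²) ≈ 1.1.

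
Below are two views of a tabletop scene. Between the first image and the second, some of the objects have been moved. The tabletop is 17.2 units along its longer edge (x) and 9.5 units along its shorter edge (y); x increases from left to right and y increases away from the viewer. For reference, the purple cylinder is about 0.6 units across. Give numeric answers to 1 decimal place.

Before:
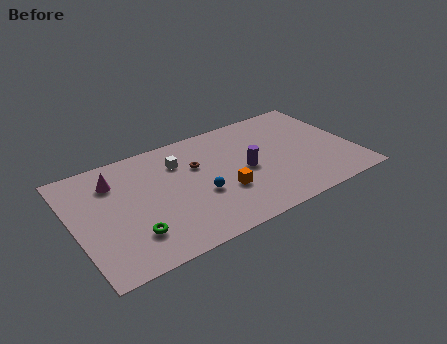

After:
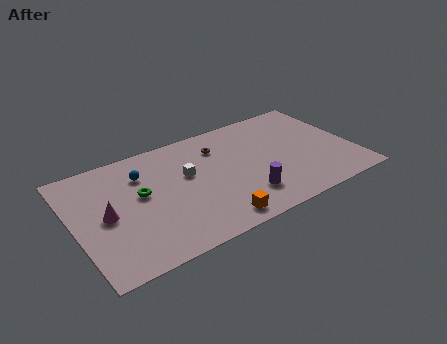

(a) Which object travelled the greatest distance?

the blue sphere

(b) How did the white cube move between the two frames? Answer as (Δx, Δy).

(0.3, -1.3)

The white cube started near (6.7, 7.0) and ended near (7.0, 5.7).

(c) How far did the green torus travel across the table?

3.1

From (3.2, 2.4) to (4.1, 5.4), the green torus covered √(0.9² + 3.0²) ≈ 3.1 units.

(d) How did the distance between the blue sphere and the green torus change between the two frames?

-2.9

Before: roughly 4.5 units apart; after: 1.6. That's 2.9 units closer together.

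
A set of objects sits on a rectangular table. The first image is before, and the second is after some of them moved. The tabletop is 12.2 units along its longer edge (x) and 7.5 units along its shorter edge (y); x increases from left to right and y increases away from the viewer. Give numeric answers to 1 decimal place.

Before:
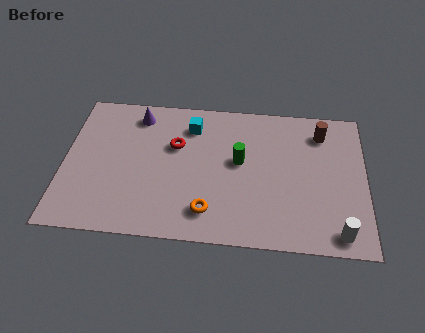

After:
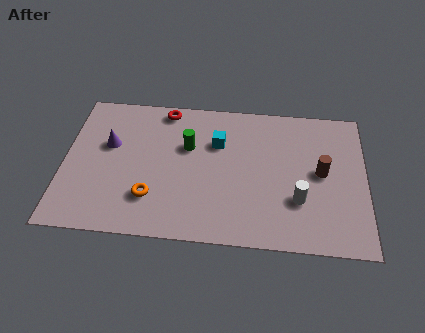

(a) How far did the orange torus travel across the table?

2.4

The orange torus moved from about (5.9, 1.5) to (3.6, 2.0), a distance of √(2.3² + 0.5²) ≈ 2.4.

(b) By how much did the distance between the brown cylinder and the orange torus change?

+0.7

The distance was about 6.4 in the first image and 7.1 in the second, so they moved 0.7 units further apart.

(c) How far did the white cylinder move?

2.2

The white cylinder was near (11.1, 0.9) before and (9.5, 2.4) after, so it travelled √(1.6² + 1.5²) ≈ 2.2 units.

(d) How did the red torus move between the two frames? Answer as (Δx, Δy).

(-0.5, 1.9)

The red torus was at about (4.5, 4.8) and moved to about (4.0, 6.7).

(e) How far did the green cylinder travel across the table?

2.2

The green cylinder was near (7.1, 4.2) before and (5.0, 4.8) after, so it travelled √(2.1² + 0.6²) ≈ 2.2 units.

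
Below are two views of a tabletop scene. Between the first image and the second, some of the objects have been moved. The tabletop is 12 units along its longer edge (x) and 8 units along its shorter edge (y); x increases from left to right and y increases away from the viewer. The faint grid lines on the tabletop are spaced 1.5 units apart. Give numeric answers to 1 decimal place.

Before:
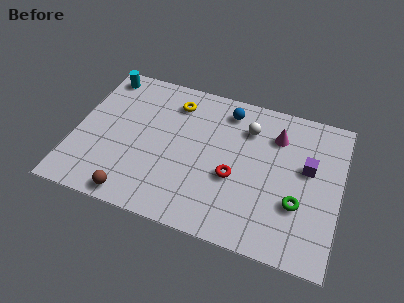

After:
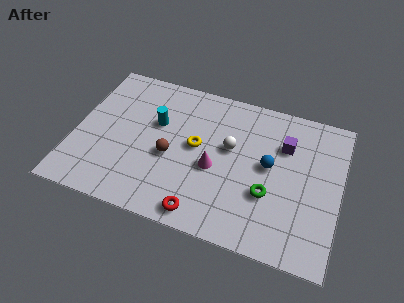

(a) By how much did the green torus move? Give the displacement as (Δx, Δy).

(-1.3, 0.1)

The green torus started near (10.2, 2.7) and ended near (8.9, 2.8).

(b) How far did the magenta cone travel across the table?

3.7

From (9.0, 6.0) to (6.4, 3.4), the magenta cone covered √(2.6² + 2.6²) ≈ 3.7 units.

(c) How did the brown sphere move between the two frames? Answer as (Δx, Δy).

(1.4, 2.6)

From the two frames, the brown sphere sits at roughly (3.0, 0.8) before and (4.4, 3.4) after.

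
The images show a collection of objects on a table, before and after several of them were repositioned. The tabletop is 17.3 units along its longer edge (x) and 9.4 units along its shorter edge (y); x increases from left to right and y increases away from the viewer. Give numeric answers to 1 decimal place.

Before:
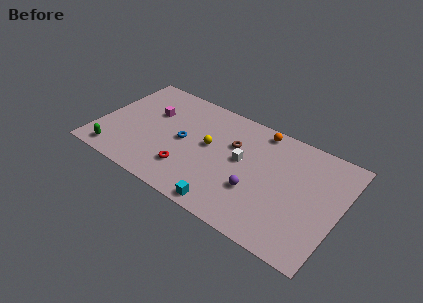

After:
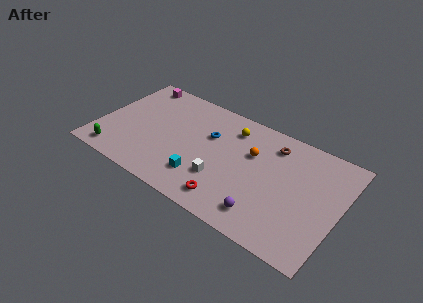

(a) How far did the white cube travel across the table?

2.5

The white cube was near (10.3, 5.2) before and (9.2, 2.9) after, so it travelled √(1.1² + 2.3²) ≈ 2.5 units.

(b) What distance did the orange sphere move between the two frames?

2.3

From (11.1, 8.4) to (10.9, 6.1), the orange sphere covered √(0.2² + 2.3²) ≈ 2.3 units.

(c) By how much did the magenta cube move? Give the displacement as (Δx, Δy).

(-1.6, 2.3)

The magenta cube started near (3.5, 6.1) and ended near (1.9, 8.4).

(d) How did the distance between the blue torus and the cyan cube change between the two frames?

-1.6

The distance was about 5.4 in the first image and 3.8 in the second, so they moved 1.6 units closer together.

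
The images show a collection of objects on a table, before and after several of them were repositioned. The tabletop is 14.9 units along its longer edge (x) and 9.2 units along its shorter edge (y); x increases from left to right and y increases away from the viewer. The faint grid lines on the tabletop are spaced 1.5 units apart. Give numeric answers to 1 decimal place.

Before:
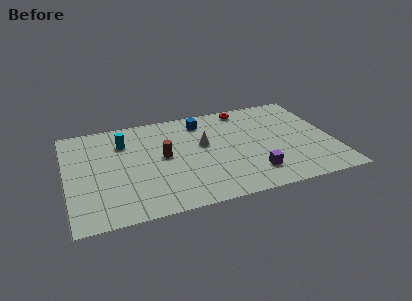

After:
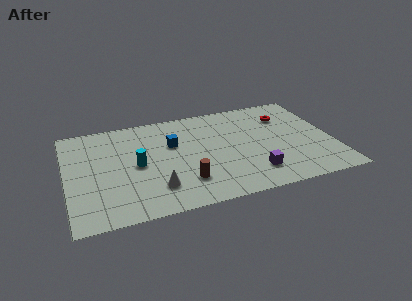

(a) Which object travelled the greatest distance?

the white cone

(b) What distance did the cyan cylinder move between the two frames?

2.4

The cyan cylinder moved from about (3.3, 6.8) to (3.9, 4.5), a distance of √(0.6² + 2.3²) ≈ 2.4.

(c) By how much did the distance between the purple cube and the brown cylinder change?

-1.8

They were about 5.6 units apart before and 3.8 after — 1.8 units closer together.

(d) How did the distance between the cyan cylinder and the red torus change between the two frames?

+1.8

They were about 7.1 units apart before and 8.9 after — 1.8 units further apart.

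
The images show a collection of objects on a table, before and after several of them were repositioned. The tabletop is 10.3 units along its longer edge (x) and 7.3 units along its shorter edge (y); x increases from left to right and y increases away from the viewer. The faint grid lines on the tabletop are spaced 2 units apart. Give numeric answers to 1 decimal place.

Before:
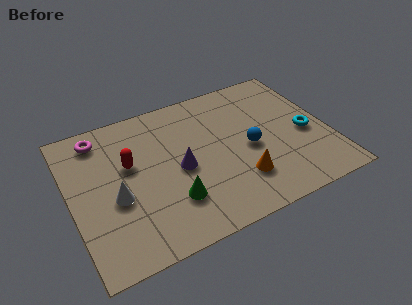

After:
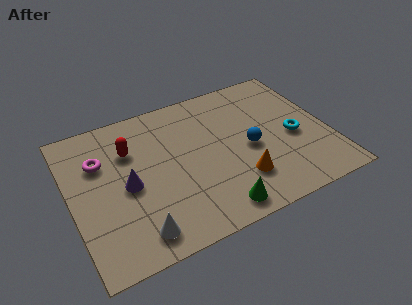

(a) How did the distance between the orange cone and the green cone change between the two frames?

-1.2

The distance was about 2.7 in the first image and 1.5 in the second, so they moved 1.2 units closer together.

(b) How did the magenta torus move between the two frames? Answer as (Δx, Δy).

(-0.1, -1.2)

The magenta torus was at about (1.4, 6.2) and moved to about (1.3, 5.0).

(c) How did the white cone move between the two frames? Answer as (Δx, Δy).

(0.6, -1.9)

From the two frames, the white cone sits at roughly (1.7, 3.0) before and (2.3, 1.1) after.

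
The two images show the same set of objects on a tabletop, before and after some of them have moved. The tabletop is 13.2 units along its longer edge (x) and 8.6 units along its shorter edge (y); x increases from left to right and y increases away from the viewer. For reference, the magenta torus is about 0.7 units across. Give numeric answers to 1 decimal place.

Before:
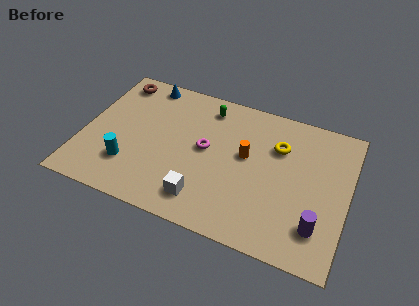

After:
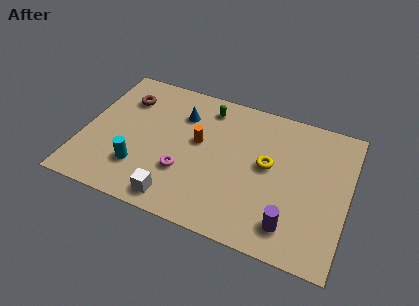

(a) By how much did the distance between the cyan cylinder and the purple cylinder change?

-1.8

The distance was about 9.4 in the first image and 7.6 in the second, so they moved 1.8 units closer together.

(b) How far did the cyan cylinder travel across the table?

0.5

From (2.5, 2.3) to (3.0, 2.3), the cyan cylinder covered √(0.5² + 0.0²) ≈ 0.5 units.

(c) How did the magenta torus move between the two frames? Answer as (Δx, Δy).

(-0.9, -1.8)

The magenta torus started near (6.1, 4.6) and ended near (5.2, 2.8).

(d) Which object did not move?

the green capsule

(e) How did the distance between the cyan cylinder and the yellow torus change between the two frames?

-1.4

Before: roughly 8.0 units apart; after: 6.6. That's 1.4 units closer together.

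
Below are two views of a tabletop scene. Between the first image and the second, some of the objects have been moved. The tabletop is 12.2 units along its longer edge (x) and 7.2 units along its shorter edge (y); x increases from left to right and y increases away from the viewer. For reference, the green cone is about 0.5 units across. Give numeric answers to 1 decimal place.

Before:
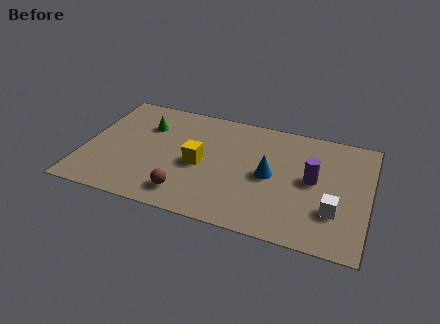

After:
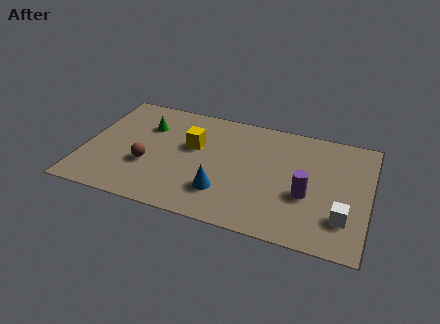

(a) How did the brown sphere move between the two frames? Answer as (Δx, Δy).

(-1.8, 1.3)

The brown sphere was at about (4.6, 1.3) and moved to about (2.8, 2.6).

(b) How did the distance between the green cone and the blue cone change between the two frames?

-0.9

They were about 5.7 units apart before and 4.8 after — 0.9 units closer together.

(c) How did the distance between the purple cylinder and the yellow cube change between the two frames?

+0.4

They were about 4.8 units apart before and 5.2 after — 0.4 units further apart.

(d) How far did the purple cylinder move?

1.0

From (9.8, 3.8) to (9.6, 2.8), the purple cylinder covered √(0.2² + 1.0²) ≈ 1.0 units.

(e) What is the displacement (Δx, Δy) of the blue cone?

(-1.9, -1.6)

From the two frames, the blue cone sits at roughly (8.0, 3.5) before and (6.1, 1.9) after.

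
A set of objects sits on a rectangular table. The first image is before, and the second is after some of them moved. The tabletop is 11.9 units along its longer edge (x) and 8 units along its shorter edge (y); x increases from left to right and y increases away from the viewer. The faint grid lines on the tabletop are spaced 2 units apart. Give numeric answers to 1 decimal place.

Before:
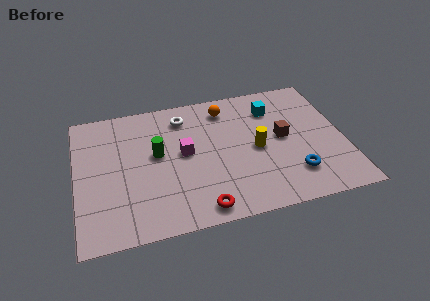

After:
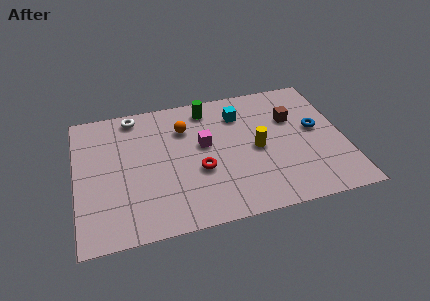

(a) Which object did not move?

the yellow cylinder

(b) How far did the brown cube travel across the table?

1.2

The brown cube was near (9.2, 4.2) before and (9.7, 5.3) after, so it travelled √(0.5² + 1.1²) ≈ 1.2 units.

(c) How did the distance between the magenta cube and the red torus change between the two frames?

-1.9

Before: roughly 3.4 units apart; after: 1.5. That's 1.9 units closer together.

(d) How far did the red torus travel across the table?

2.2

The red torus was near (5.3, 0.9) before and (5.4, 3.1) after, so it travelled √(0.1² + 2.2²) ≈ 2.2 units.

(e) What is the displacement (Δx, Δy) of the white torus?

(-2.2, 0.6)

The white torus was at about (4.9, 6.5) and moved to about (2.7, 7.1).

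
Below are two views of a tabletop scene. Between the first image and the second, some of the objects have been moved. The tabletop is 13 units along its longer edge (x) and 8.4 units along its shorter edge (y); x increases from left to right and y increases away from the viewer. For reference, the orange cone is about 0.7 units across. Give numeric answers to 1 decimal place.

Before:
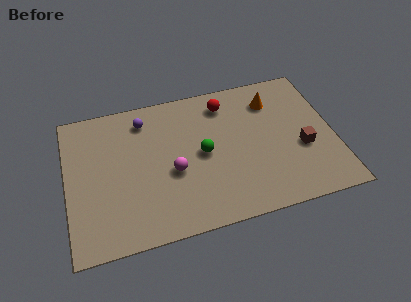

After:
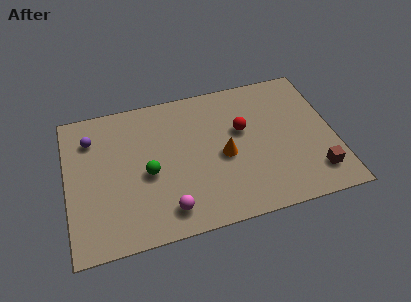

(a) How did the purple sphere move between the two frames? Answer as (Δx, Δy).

(-2.6, -0.5)

From the two frames, the purple sphere sits at roughly (3.9, 6.9) before and (1.3, 6.4) after.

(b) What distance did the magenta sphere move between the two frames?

2.1

The magenta sphere moved from about (5.1, 3.5) to (4.7, 1.4), a distance of √(0.4² + 2.1²) ≈ 2.1.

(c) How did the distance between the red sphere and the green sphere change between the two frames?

+1.9

The distance was about 3.0 in the first image and 4.9 in the second, so they moved 1.9 units further apart.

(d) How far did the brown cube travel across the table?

1.7

The brown cube was near (11.4, 3.3) before and (11.9, 1.7) after, so it travelled √(0.5² + 1.6²) ≈ 1.7 units.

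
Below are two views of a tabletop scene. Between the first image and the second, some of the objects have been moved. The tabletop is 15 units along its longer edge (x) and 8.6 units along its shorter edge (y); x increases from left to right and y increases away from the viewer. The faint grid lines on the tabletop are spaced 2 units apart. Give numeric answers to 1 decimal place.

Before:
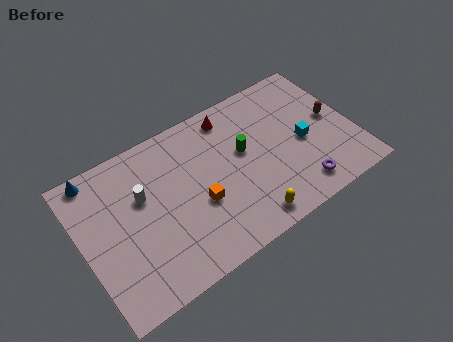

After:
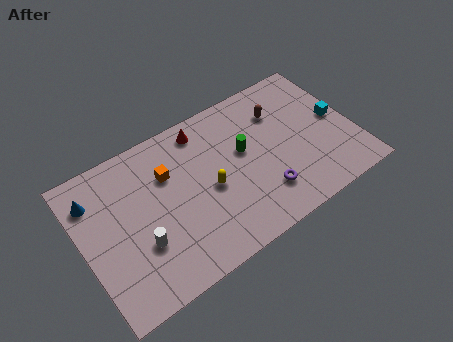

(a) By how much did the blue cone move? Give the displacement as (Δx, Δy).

(-0.3, -1.2)

The blue cone started near (1.2, 7.8) and ended near (0.9, 6.6).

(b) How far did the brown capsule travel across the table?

3.2

The brown capsule was near (14.0, 4.5) before and (11.3, 6.3) after, so it travelled √(2.7² + 1.8²) ≈ 3.2 units.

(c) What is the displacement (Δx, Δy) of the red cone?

(-1.6, 0.0)

From the two frames, the red cone sits at roughly (8.7, 7.4) before and (7.1, 7.4) after.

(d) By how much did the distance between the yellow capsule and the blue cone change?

-3.3

Before: roughly 9.9 units apart; after: 6.6. That's 3.3 units closer together.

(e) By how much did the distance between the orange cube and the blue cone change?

-2.6

Before: roughly 6.7 units apart; after: 4.1. That's 2.6 units closer together.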